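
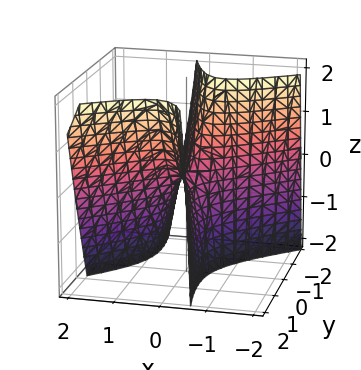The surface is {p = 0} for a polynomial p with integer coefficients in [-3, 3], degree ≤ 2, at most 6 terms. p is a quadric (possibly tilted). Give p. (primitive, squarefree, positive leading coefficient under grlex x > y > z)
3*x^2 - 3*x*y + x*z - y^2 + z

deg p = 2.
Observable constraints: one z-axis crossing is at z = 0; it crosses the x-axis at the gridline x = 0; it meets the y-axis at y = 0 (among the integer gridlines).
Matching integer coefficients to the picture gives p.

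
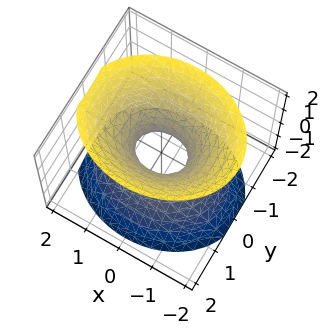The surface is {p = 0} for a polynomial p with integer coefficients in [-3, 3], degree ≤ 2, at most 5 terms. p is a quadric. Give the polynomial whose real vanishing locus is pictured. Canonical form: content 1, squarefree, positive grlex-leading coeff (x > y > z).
2*x^2 + 3*y^2 - 2*z^2 - 1

Degree: one connected sheet with a waist; a quadric, so deg p = 2.
Symmetries: the z ↦ −z reflection is a symmetry, so z appears only in even powers; mirror symmetry y ↦ −y ⇒ only even powers of y; mirror symmetry x ↦ −x ⇒ only even powers of x.
Against the integer gridlines: the surface avoids every integer z-axis point in the box.
Fitting integer coefficients to these (and the overall shape) gives p.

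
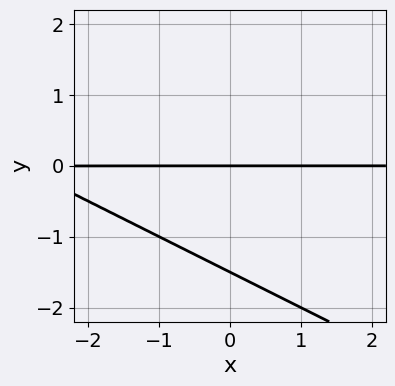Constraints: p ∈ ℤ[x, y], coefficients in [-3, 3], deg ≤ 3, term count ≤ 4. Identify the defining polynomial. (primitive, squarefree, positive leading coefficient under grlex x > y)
First, the degree is 2 — the shape is more complex than any degree-1 curve.
Then, against the integer gridlines: every point of the x-axis in the box is on the curve; it meets the y-axis at y = 0 (among the integer gridlines).
Finally, solving for integer coefficients yields p as stated.

x*y + 2*y^2 + 3*y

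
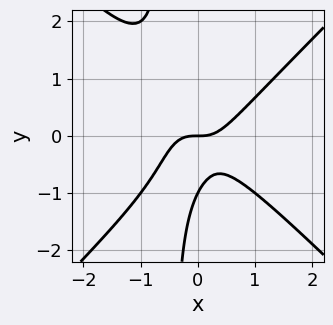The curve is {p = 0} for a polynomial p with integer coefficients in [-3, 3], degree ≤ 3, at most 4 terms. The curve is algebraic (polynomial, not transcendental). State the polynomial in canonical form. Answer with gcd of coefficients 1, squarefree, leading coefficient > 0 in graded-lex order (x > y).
First, deg p = 3. No degree-2 curve has this shape.
Then, checking where it meets the axes: among the integer gridlines, it crosses the y-axis at y ∈ {-1, 0}; one x-axis crossing is at x = 0.
Finally, the integer polynomial consistent with all of this is the stated p.

2*x^3 - 2*x*y^2 - y^2 - y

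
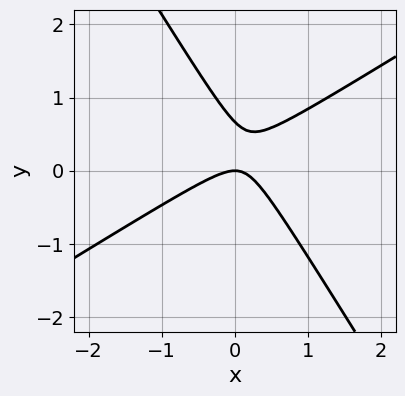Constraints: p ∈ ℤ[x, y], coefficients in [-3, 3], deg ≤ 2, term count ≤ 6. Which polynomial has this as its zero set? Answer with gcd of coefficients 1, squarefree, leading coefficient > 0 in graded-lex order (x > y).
(a) The degree is 2 — the shape is more complex than any degree-1 curve.
(b) Checking where it meets the axes: it meets the x-axis at x = 0 (among the integer gridlines); one y-axis crossing is at y = 0.
(c) These observations pin down the coefficients.

3*x^2 - 3*x*y - 3*y^2 + 2*y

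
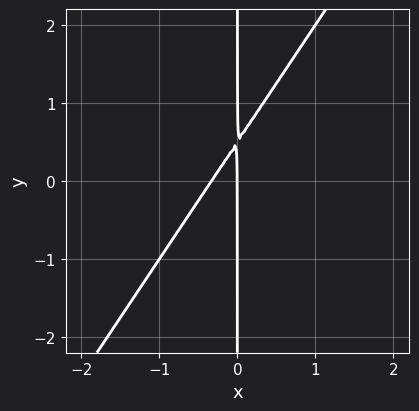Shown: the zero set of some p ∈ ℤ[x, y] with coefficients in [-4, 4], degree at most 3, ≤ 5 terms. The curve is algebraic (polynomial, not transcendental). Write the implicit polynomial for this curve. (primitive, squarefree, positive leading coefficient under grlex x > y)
3*x^2 - 2*x*y + x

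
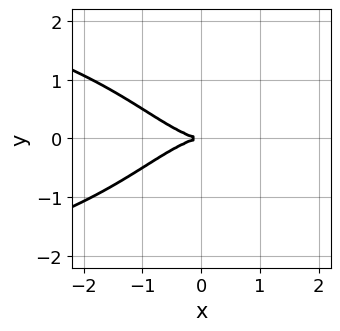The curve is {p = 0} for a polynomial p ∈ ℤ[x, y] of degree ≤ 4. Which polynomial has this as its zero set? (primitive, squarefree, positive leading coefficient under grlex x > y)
x^2*y^2 + x^3 + 3*y^2

1. The degree is 4 — no degree-3 curve has this shape.
2. Symmetries: the y ↦ −y reflection is a symmetry, so y appears only in even powers.
3. From the visible intercepts: it crosses the x-axis at the gridline x = 0; it meets the y-axis at y = 0 (among the integer gridlines).
4. Together with the visible shape, these determine p as stated.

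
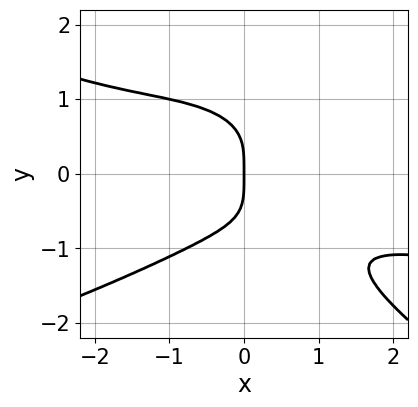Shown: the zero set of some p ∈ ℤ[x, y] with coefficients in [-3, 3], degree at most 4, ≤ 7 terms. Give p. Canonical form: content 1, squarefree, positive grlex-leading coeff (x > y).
2*x*y^3 + 3*y^4 + x^3 + 3*x^2*y + 3*x

(a) Degree: no degree-3 curve has this shape, so deg p = 4.
(b) Checking where it meets the axes: it meets the y-axis at y = 0 (among the integer gridlines); it crosses the x-axis at the gridline x = 0.
(c) Solving for integer coefficients yields p as stated.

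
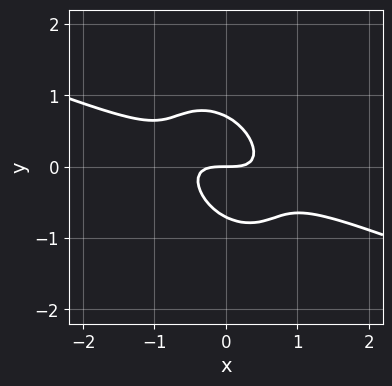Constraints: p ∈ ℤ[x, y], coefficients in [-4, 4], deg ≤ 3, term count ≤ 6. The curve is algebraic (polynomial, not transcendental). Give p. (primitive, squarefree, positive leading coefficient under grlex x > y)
x^3 + 3*x^2*y + 2*x*y^2 + 2*y^3 - y

Degree: no degree-2 curve has this shape, so deg p = 3.
Checking where it meets the axes: it crosses the y-axis at the gridline y = 0; it crosses the x-axis at the gridline x = 0.
These observations pin down the coefficients.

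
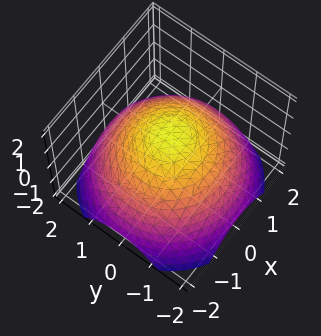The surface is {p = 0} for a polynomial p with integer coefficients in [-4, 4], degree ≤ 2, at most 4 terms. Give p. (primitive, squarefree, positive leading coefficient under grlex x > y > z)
x^2 + y^2 + 2*z - 2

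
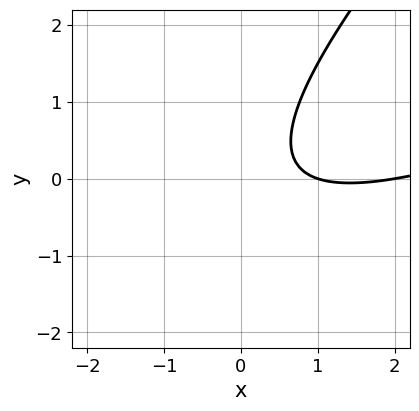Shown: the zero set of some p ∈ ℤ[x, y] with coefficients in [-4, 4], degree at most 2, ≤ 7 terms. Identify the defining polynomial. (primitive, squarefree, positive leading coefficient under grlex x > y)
x^2 - 3*x*y + 2*y^2 - 3*x + 2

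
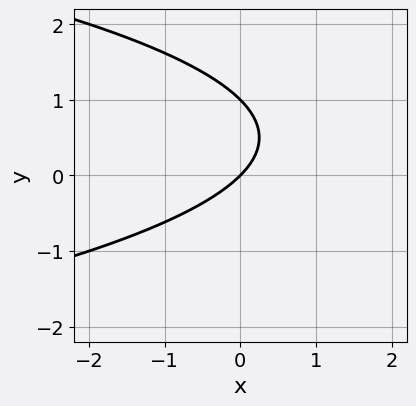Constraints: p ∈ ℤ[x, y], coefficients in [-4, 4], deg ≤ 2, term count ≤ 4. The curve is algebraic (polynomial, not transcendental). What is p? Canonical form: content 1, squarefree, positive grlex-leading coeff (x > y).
y^2 + x - y

(a) The degree is 2 — no degree-1 curve has this shape.
(b) Against the integer gridlines: the y-axis gridline crossings are at y ∈ {0, 1}; one x-axis crossing is at x = 0.
(c) Solving for integer coefficients yields p as stated.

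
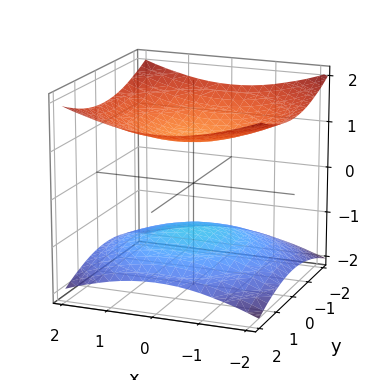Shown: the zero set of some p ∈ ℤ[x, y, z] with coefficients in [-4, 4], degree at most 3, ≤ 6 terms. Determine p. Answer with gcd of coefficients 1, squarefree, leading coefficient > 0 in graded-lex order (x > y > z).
First, there are 2 components.
Then, deg p = 2.
Next, symmetries: the z ↦ −z reflection is a symmetry, so z appears only in even powers; every cross-section ⟂ z is a circle, so x, y appear only via x² + y².
Next, observable constraints: it misses every integer gridline on the x-axis; among the integer gridlines, it crosses the z-axis at z ∈ {-1, 1}.
Finally, putting this together gives p.

x^2 + y^2 - 3*z^2 + 3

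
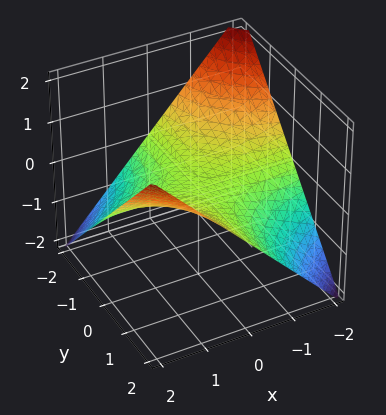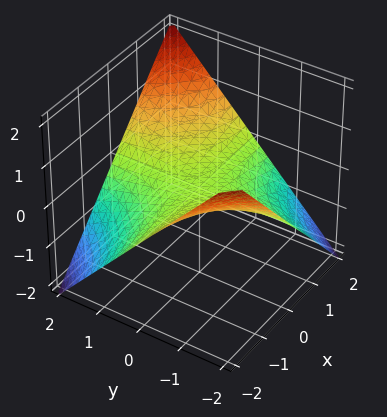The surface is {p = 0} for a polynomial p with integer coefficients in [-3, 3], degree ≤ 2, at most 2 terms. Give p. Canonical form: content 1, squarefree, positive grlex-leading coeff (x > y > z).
1. deg p = 2. A hyperbolic paraboloid; a quadric.
2. From the axis intercepts and sections: the visible y-axis segment lies entirely on the surface; every point of the x-axis in the box is on the surface.
3. Fitting integer coefficients to these (and the overall shape) gives p.

x*y - 2*z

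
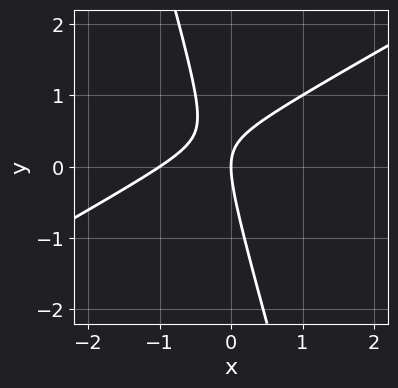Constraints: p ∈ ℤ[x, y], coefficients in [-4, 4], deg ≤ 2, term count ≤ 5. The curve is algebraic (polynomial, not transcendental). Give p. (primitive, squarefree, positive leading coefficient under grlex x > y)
deg p = 2.
Observable constraints: it crosses the y-axis at the gridline y = 0; the x-axis gridline crossings are at x ∈ {-1, 0}.
Solving for integer coefficients yields p as stated.

2*x^2 - 3*x*y - y^2 + 2*x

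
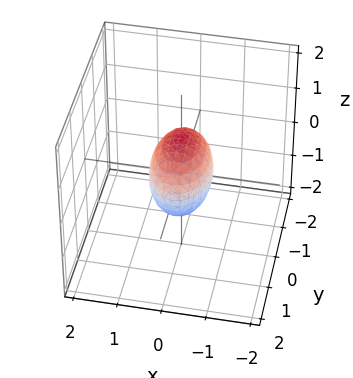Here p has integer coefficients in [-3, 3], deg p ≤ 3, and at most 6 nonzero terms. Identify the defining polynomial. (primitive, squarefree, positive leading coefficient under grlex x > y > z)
2*x^2 + y^2 + z^2 - 1

First, degree: bounded and convex; a quadric, so deg p = 2.
Then, symmetries: mirror symmetry x ↦ −x ⇒ only even powers of x; the y ↦ −y reflection is a symmetry, so y appears only in even powers; the z ↦ −z reflection is a symmetry, so z appears only in even powers.
Then, reading off the gridlines: the z-axis gridline crossings are at z ∈ {-1, 1}; among the integer gridlines, it crosses the y-axis at y ∈ {-1, 1}.
Finally, fitting integer coefficients to these (and the overall shape) gives p.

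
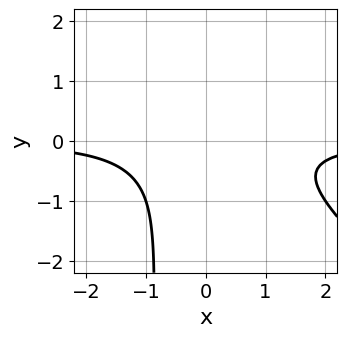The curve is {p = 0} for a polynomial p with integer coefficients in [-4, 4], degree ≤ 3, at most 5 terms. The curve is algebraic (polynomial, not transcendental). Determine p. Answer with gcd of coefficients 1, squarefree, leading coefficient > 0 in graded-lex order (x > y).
The degree is 3 — no degree-2 curve has this shape.
From the visible intercepts: it misses every integer gridline on the x-axis; the curve avoids every integer y-axis point in the box.
The integer polynomial consistent with all of this is the stated p.

x^2*y + x*y^2 + y^2 + 1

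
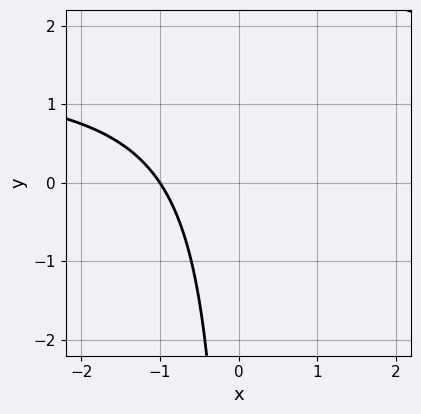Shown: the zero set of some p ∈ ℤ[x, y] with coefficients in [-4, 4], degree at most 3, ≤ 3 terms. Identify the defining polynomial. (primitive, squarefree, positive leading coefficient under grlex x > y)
2*x*y - 3*x - 3

1. Degree: no degree-1 curve has this shape, so deg p = 2.
2. From the axis intercepts and sections: the curve avoids every integer y-axis point in the box; it meets the x-axis at x = -1 (among the integer gridlines).
3. These observations pin down the coefficients.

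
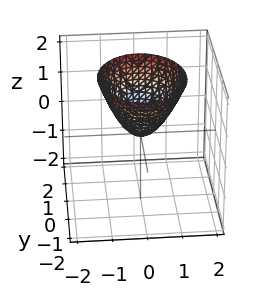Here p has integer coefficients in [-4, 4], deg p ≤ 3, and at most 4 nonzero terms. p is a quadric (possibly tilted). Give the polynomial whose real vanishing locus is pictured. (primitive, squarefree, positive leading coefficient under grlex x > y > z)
(a) deg p = 2. No degree-1 surface has this shape.
(b) Against the integer gridlines: one z-axis crossing is at z = 0; it meets the y-axis at y = 0 (among the integer gridlines); it meets the x-axis at x = 0 (among the integer gridlines).
(c) Matching integer coefficients to the picture gives p.

3*x^2 + 2*y^2 + y*z - 2*z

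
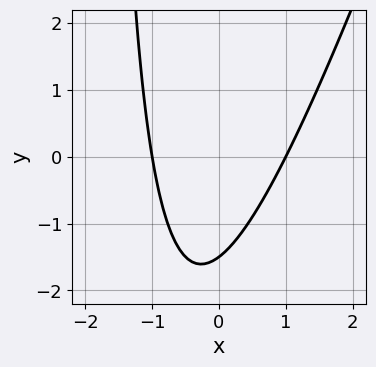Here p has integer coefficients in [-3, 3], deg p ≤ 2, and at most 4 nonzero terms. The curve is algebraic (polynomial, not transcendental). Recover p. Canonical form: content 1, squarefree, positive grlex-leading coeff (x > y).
1. The degree is 2 — the shape is more complex than any degree-1 curve.
2. Observable constraints: the x-axis gridline crossings are at x ∈ {-1, 1}.
3. Solving for integer coefficients yields p as stated.

3*x^2 - x*y - 2*y - 3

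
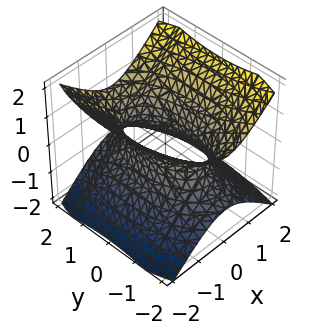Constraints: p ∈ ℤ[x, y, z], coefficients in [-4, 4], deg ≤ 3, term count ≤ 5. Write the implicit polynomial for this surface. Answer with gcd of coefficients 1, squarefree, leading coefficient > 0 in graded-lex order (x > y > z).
The degree is 2 — one connected sheet with a waist; a quadric.
Symmetries: mirror symmetry z ↦ −z ⇒ only even powers of z; mirror symmetry x ↦ −x ⇒ only even powers of x; the y ↦ −y reflection is a symmetry, so y appears only in even powers.
Observable constraints: it misses every integer gridline on the z-axis.
Matching integer coefficients to the picture gives p.

3*x^2 + y^2 - 3*z^2 - 2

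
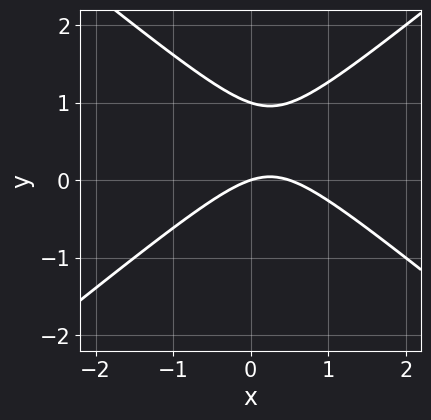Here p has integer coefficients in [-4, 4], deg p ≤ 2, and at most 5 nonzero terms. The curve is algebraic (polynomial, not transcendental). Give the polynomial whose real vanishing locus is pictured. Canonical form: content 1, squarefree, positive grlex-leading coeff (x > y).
2*x^2 - 3*y^2 - x + 3*y

The degree is 2 — the shape is more complex than any degree-1 curve.
Reading off the gridlines: it crosses the x-axis at the gridline x = 0; among the integer gridlines, it crosses the y-axis at y ∈ {0, 1}.
The integer polynomial consistent with all of this is the stated p.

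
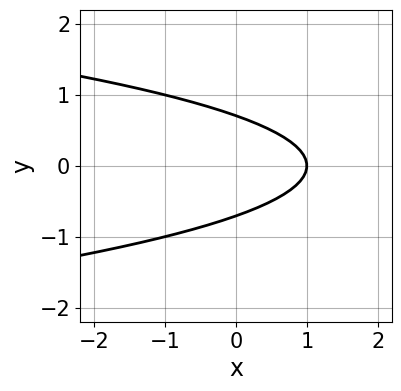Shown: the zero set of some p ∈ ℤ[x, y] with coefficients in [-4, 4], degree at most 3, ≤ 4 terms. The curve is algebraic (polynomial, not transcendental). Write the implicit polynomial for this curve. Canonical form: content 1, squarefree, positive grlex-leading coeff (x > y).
2*y^2 + x - 1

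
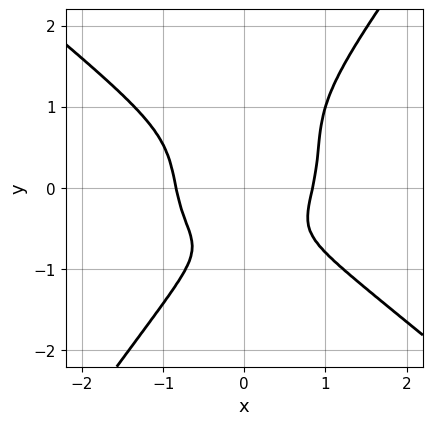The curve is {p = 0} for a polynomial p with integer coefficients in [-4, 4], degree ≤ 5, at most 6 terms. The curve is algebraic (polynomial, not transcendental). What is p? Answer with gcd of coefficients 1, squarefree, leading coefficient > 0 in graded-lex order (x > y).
(a) The degree is 4 — no degree-3 curve has this shape.
(b) Checking where it meets the axes: it misses every integer gridline on the y-axis.
(c) Solving for integer coefficients yields p as stated.

2*x^4 + 2*x*y^3 - 2*y^4 - y - 1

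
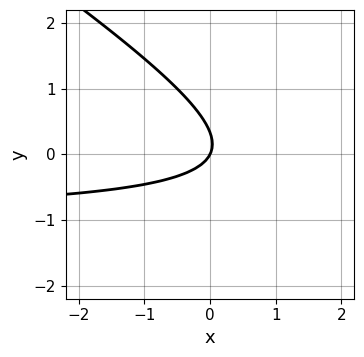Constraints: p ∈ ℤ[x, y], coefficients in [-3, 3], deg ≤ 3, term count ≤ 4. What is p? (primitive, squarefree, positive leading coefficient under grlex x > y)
2*x*y + 3*y^2 + 2*x - y

The degree is 2 — the shape is more complex than any degree-1 curve.
From the axis intercepts and sections: it crosses the x-axis at the gridline x = 0; it meets the y-axis at y = 0 (among the integer gridlines).
Together with the visible shape, these determine p as stated.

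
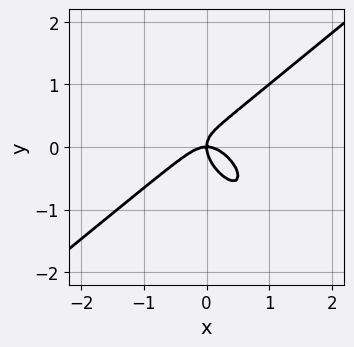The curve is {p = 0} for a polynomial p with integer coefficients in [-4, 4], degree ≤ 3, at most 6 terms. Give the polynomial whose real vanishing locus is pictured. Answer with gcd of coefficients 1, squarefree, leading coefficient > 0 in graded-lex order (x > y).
3*x^3 - 2*x*y^2 - 3*y^3 + 2*x*y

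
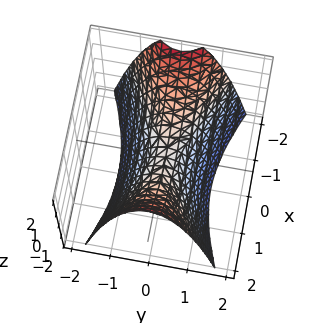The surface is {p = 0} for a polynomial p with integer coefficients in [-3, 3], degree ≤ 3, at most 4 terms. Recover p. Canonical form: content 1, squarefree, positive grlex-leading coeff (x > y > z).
First, the degree is 2 — a saddle surface; a quadric.
Then, symmetries: the x ↦ −x reflection is a symmetry, so x appears only in even powers; the y ↦ −y reflection is a symmetry, so y appears only in even powers.
Then, from the axis intercepts and sections: it meets the z-axis at z = 0 (among the integer gridlines); it meets the x-axis at x = 0 (among the integer gridlines).
Finally, matching integer coefficients to the picture gives p.

x^2 - 3*y^2 - 2*z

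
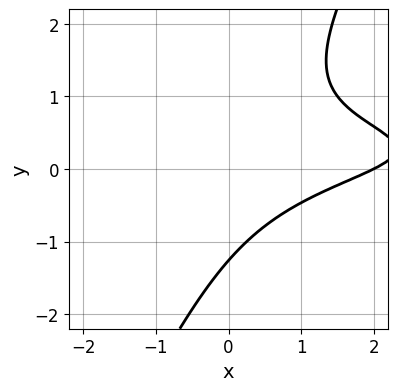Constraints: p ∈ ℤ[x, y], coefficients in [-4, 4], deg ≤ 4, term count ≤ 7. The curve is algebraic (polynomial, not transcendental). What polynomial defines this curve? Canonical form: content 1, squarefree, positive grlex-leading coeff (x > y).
deg p = 3. A generic line meets the curve in up to 3 points.
Reading off the gridlines: one x-axis crossing is at x = 2.
Assembling these constraints gives the stated polynomial.

2*x*y^2 - y^3 - x*y + x - 2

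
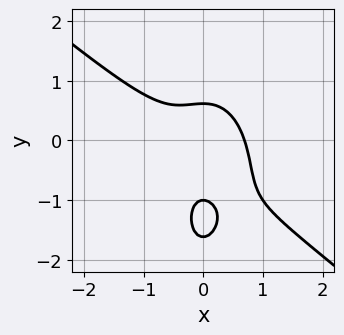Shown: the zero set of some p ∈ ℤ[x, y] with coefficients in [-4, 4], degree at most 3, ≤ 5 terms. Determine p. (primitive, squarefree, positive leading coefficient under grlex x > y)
3*x^3 + 3*x^2*y + y^3 + 2*y^2 - 1

deg p = 3.
From the axis intercepts and sections: one y-axis crossing is at y = -1.
Matching integer coefficients to the picture gives p.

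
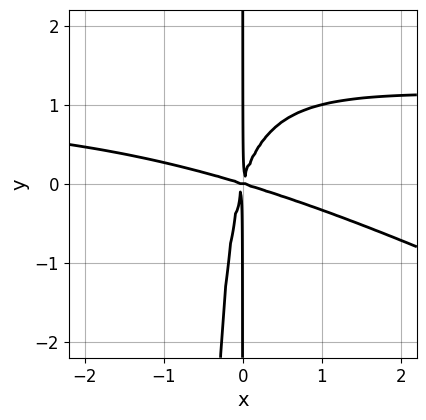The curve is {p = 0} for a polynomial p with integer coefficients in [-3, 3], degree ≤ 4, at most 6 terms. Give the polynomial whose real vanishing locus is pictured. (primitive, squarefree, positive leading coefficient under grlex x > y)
deg p = 4. The shape is more complex than any degree-3 curve.
Against the integer gridlines: every point of the y-axis in the box is on the curve; one x-axis crossing is at x = 0.
Together with the visible shape, these determine p as stated.

x^3*y + 2*x^2*y^2 - x^3 - 3*x^2*y + x*y^2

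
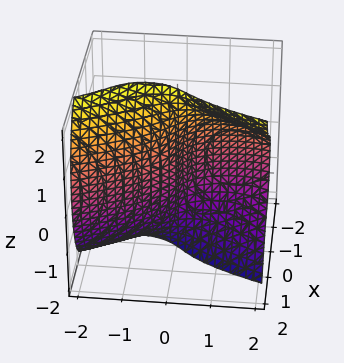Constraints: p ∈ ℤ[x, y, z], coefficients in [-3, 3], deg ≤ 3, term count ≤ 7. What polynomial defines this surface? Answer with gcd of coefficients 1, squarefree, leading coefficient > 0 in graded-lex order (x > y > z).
(a) The degree is 3 — a generic line meets the surface in up to 3 points.
(b) Reading off the gridlines: every point of the z-axis in the box is on the surface; it meets the y-axis at y = 0 (among the integer gridlines).
(c) Fitting integer coefficients to these (and the overall shape) gives p.

3*x^3 - y*z^2 - y^2 + 2*x + 3*y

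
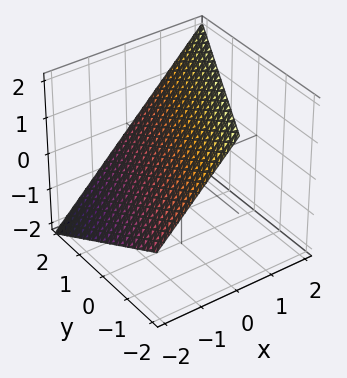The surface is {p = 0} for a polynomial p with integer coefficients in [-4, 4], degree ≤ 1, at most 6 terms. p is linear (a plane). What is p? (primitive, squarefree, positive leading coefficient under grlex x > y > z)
First, degree: the surface is flat (a plane), so deg p = 1.
Next, checking where it meets the axes: it crosses the y-axis at the gridline y = 2; it crosses the x-axis at the gridline x = -1.
Finally, the integer polynomial consistent with all of this is the stated p.

2*x - y - 2*z + 2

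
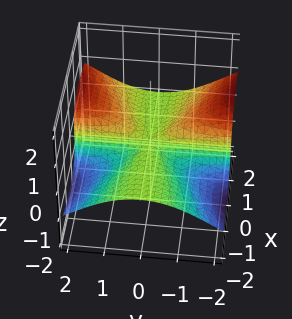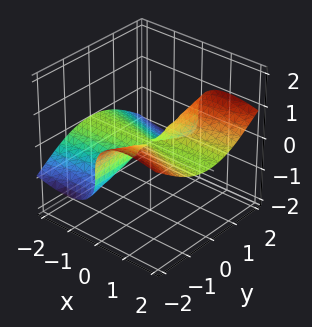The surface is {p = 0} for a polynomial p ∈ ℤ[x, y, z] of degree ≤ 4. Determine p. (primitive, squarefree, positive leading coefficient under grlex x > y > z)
2*x^2*z - x*y^2 + 2*z^3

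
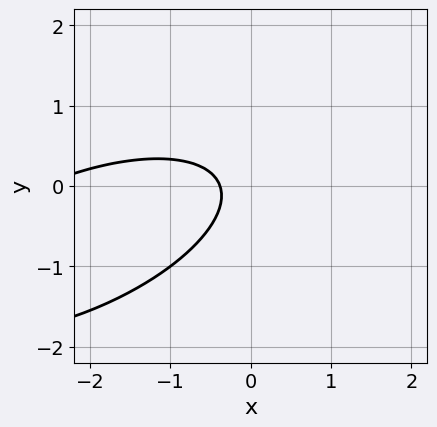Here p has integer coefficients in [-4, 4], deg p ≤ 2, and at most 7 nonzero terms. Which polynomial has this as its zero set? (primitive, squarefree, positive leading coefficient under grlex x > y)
(a) deg p = 2. The shape is more complex than any degree-1 curve.
(b) Against the integer gridlines: it misses every integer gridline on the y-axis.
(c) Solving for integer coefficients yields p as stated.

x^2 - 2*x*y + 3*y^2 + 3*x + 1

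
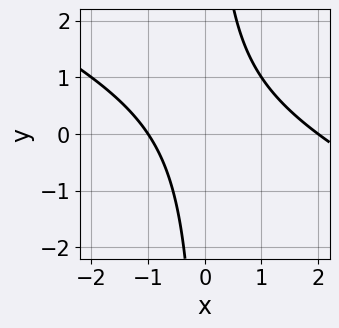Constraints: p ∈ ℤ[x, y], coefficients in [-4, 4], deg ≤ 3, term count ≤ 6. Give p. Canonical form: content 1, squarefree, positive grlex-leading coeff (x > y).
x^2 + 2*x*y - x - 2

First, the degree is 2 — the shape is more complex than any degree-1 curve.
Next, from the axis intercepts and sections: the curve avoids every integer y-axis point in the box; the x-axis gridline crossings are at x ∈ {-1, 2}.
Finally, matching integer coefficients to the picture gives p.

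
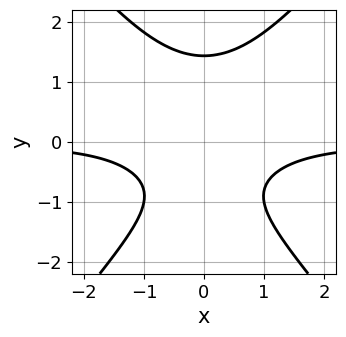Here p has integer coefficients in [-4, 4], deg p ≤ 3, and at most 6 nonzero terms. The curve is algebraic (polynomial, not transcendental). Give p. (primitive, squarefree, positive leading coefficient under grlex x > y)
3*x^2*y - 2*y^3 + 2*y + 3

First, deg p = 3. The shape is more complex than any degree-2 curve.
Then, symmetries: mirror symmetry x ↦ −x ⇒ only even powers of x.
Then, from the axis intercepts and sections: it misses every integer gridline on the x-axis.
Finally, assembling these constraints gives the stated polynomial.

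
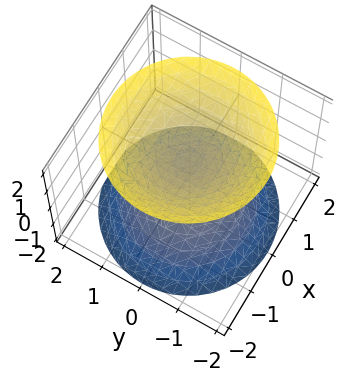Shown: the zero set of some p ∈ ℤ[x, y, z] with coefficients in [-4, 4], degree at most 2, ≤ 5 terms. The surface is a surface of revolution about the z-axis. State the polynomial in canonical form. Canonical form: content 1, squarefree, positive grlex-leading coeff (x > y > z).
2*x^2 + 2*y^2 - 2*z^2 + 1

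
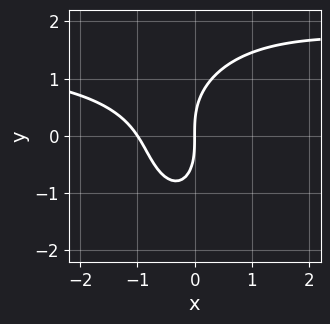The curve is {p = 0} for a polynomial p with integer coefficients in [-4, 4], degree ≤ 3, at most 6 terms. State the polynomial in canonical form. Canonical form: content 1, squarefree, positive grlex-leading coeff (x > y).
2*x^2*y + y^3 - 3*x^2 - 3*x

First, the degree is 3 — no degree-2 curve has this shape.
Then, from the visible intercepts: among the integer gridlines, it crosses the x-axis at x ∈ {-1, 0}; one y-axis crossing is at y = 0.
Finally, solving for integer coefficients yields p as stated.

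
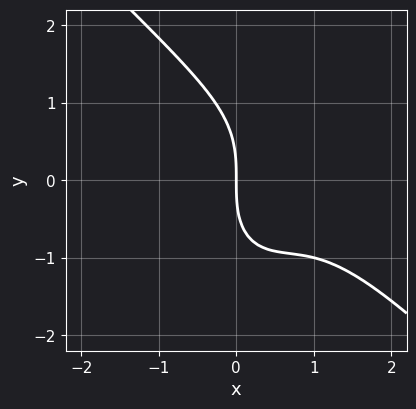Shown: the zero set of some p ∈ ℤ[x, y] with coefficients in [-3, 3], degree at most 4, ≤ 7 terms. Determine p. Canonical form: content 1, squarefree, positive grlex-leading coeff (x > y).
deg p = 3.
From the axis intercepts and sections: one x-axis crossing is at x = 0; it meets the y-axis at y = 0 (among the integer gridlines).
Matching integer coefficients to the picture gives p.

2*x^3 + x^2*y + y^3 - 3*x^2 + 3*x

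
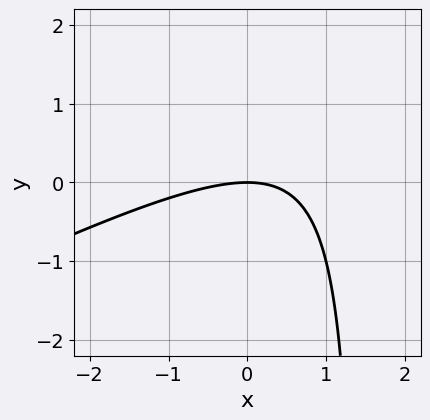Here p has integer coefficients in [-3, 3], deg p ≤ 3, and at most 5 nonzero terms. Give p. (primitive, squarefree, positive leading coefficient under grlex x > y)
deg p = 2.
From the axis intercepts and sections: it crosses the y-axis at the gridline y = 0; one x-axis crossing is at x = 0.
The integer polynomial consistent with all of this is the stated p.

x^2 - 2*x*y + 3*y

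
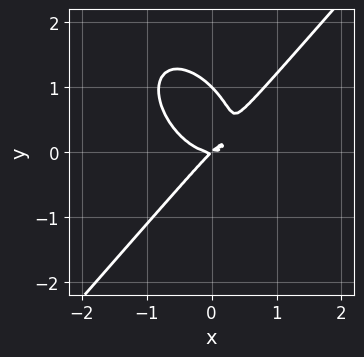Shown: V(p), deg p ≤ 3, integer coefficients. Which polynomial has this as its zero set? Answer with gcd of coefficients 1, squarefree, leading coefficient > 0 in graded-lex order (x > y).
deg p = 3. The shape is more complex than any degree-2 curve.
Against the integer gridlines: it meets the x-axis at x = 0 (among the integer gridlines); among the integer gridlines, it crosses the y-axis at y ∈ {0, 1}.
Matching integer coefficients to the picture gives p.

3*x^3 - 2*y^3 - 2*x*y + 2*y^2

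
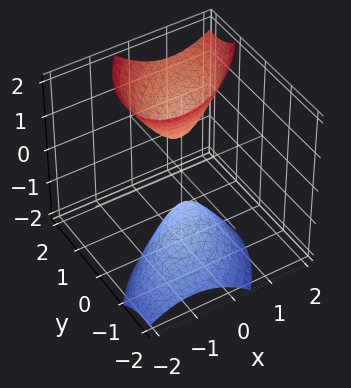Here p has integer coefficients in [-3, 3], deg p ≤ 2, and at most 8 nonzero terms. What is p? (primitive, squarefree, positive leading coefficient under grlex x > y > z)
First, the picture has 2 separate pieces.
Then, the degree is 2 — a generic line meets the surface in up to 2 points.
Then, checking where it meets the axes: the z-axis gridline crossings are at z ∈ {-1, 1}; it misses every integer gridline on the y-axis; no x-intercept at any integer in the box.
Finally, fitting integer coefficients to these (and the overall shape) gives p.

3*x^2 - 3*x*y + 3*y^2 - 3*y*z - z^2 + 1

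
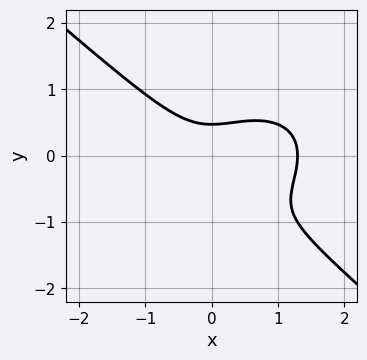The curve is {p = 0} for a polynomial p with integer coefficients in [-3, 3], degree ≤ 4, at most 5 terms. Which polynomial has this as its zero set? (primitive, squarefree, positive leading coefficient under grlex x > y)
The degree is 3 — no degree-2 curve has this shape.
Matching integer coefficients to the picture gives p.

2*x^3 + 3*y^3 - 2*x^2 + 3*y^2 - 1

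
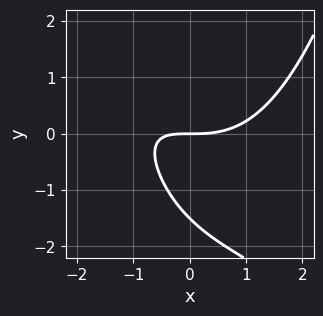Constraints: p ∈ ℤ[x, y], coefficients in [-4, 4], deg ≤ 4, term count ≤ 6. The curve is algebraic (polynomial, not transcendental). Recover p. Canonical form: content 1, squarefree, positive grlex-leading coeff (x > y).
The degree is 3 — a generic line meets the curve in up to 3 points.
From the visible intercepts: it crosses the x-axis at the gridline x = 0; it crosses the y-axis at the gridline y = 0.
Fitting integer coefficients to these (and the overall shape) gives p.

x^3 + x^2*y - 2*x*y - 2*y^2 - 3*y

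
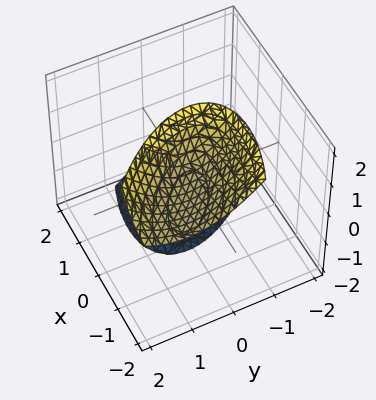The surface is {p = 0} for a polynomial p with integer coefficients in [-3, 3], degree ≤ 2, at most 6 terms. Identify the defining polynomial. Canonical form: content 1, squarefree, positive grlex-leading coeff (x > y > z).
First, I count 2 distinct pieces. They look like related sheets of one shape, so recover p as a whole.
Then, the degree is 2 — a generic line meets the surface in up to 2 points.
Then, from the visible intercepts: no x-intercept at any integer in the box; the surface avoids every integer y-axis point in the box.
Finally, these observations pin down the coefficients.

2*x^2 + 3*x*y + 3*x*z + 3*y^2 - z^2 + 3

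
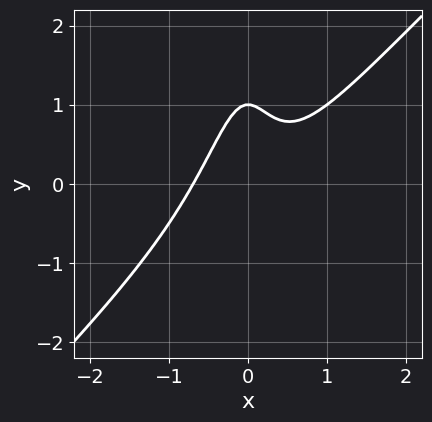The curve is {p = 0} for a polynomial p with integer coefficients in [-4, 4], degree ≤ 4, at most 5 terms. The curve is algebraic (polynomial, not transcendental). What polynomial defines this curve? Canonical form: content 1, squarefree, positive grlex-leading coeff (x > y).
(a) Degree: the shape is more complex than any degree-2 curve, so deg p = 3.
(b) Reading off the gridlines: it meets the y-axis at y = 1 (among the integer gridlines).
(c) These observations pin down the coefficients.

3*x^3 - 3*x^2*y - y + 1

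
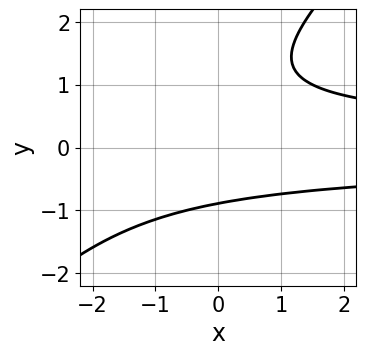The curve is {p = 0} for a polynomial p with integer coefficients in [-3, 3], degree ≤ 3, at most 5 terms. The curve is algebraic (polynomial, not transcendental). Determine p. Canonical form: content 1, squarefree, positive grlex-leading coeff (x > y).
2*x*y^2 - 2*y^3 + 2*y^2 - 3

1. Degree: no degree-2 curve has this shape, so deg p = 3.
2. Checking where it meets the axes: the curve avoids every integer x-axis point in the box.
3. The integer polynomial consistent with all of this is the stated p.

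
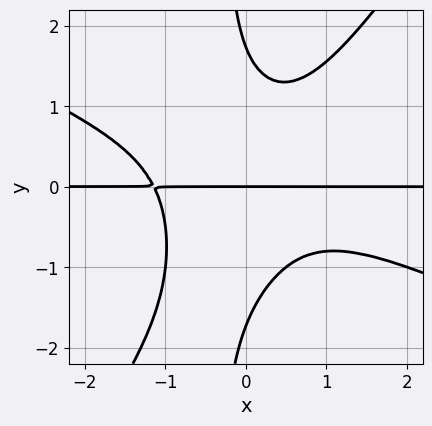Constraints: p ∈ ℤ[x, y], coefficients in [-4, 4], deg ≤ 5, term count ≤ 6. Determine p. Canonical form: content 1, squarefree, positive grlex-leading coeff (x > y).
1. The degree is 4 — a generic line meets the curve in up to 4 points.
2. Checking where it meets the axes: the visible x-axis segment lies entirely on the curve; it meets the y-axis at y = 0 (among the integer gridlines).
3. Fitting integer coefficients to these (and the overall shape) gives p.

2*x^3*y + 3*x^2*y^2 - 3*x*y^3 - y^3 + 3*y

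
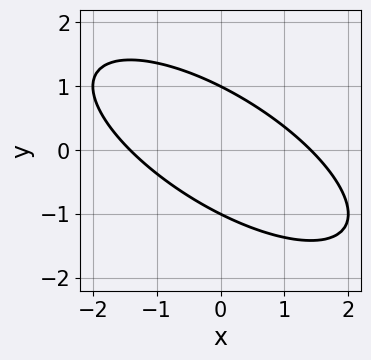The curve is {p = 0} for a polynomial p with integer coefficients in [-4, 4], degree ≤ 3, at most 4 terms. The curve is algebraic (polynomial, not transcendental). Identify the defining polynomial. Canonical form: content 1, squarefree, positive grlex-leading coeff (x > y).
x^2 + 2*x*y + 2*y^2 - 2

(a) deg p = 2. No degree-1 curve has this shape.
(b) Against the integer gridlines: the y-axis gridline crossings are at y ∈ {-1, 1}.
(c) Matching integer coefficients to the picture gives p.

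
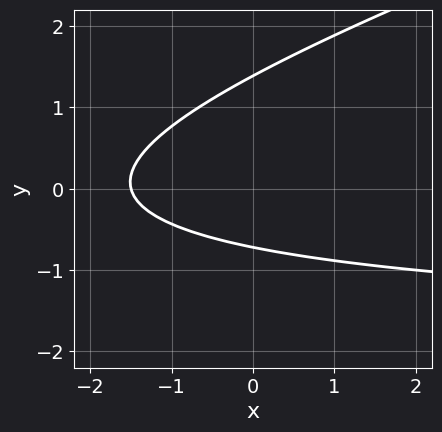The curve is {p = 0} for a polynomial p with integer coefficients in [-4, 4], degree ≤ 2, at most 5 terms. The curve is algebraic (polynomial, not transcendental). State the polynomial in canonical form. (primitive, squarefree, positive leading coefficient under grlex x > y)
x*y - 3*y^2 + 2*x + 2*y + 3

1. deg p = 2. No degree-1 curve has this shape.
2. Putting this together gives p.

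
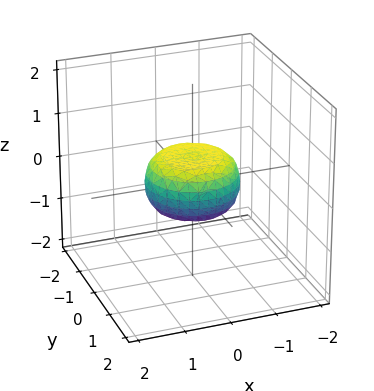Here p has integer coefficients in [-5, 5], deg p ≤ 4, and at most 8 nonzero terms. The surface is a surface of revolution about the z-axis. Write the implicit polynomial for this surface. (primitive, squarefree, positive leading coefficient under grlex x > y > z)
(a) Degree: the shape is more complex than any degree-3 surface, so deg p = 4.
(b) Symmetries: every cross-section ⟂ z is a circle, so x, y appear only via x² + y².
(c) Against the integer gridlines: a circular section at z = 0 has radius exactly 1; among the integer gridlines, it crosses the x-axis at x ∈ {-1, 1}; the y-axis gridline crossings are at y ∈ {-1, 1}.
(d) Putting this together gives p.

2*x^4 + 4*x^2*y^2 + 2*y^4 - x^2 - y^2 + 3*z^2 - 1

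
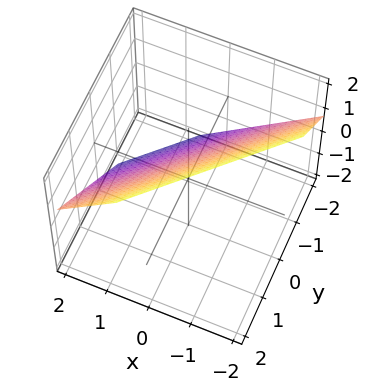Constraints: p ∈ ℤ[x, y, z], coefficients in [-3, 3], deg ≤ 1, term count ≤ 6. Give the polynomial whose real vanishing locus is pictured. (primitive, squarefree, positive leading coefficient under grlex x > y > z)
1. Degree: the surface is flat (a plane), so deg p = 1.
2. The integer polynomial consistent with all of this is the stated p.

3*x - 3*y + 3*z - 2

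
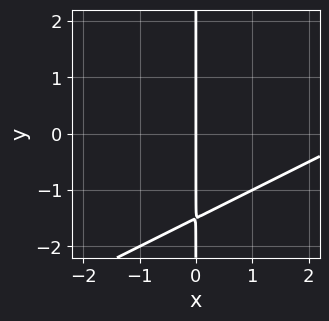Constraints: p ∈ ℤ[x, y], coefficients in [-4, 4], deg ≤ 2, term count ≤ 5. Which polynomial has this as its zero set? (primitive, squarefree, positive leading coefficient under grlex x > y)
1. Degree: a generic line meets the curve in up to 2 points, so deg p = 2.
2. From the axis intercepts and sections: every point of the y-axis in the box is on the curve; one x-axis crossing is at x = 0.
3. The integer polynomial consistent with all of this is the stated p.

x^2 - 2*x*y - 3*x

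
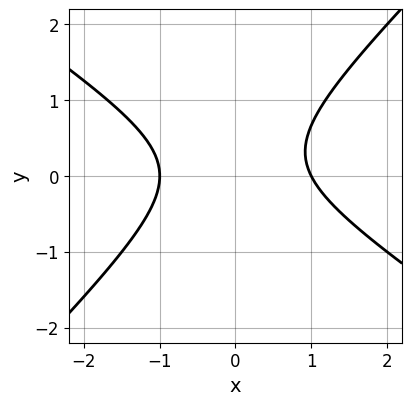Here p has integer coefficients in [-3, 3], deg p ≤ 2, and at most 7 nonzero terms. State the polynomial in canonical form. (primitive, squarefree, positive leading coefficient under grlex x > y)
1. deg p = 2.
2. From the axis intercepts and sections: among the integer gridlines, it crosses the x-axis at x ∈ {-1, 1}; no y-intercept at any integer in the box.
3. Assembling these constraints gives the stated polynomial.

2*x^2 + x*y - 3*y^2 + y - 2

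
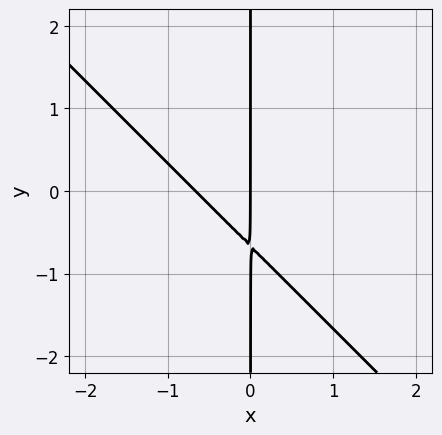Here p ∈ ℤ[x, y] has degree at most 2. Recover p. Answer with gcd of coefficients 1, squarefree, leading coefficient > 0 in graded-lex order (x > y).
3*x^2 + 3*x*y + 2*x

(a) deg p = 2. The shape is more complex than any degree-1 curve.
(b) Observable constraints: the visible y-axis segment lies entirely on the curve; one x-axis crossing is at x = 0.
(c) Assembling these constraints gives the stated polynomial.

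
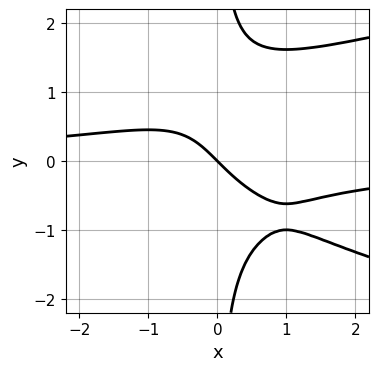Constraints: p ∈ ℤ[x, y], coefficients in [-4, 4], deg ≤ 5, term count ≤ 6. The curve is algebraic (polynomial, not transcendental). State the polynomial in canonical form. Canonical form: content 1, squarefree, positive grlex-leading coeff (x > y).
x*y^3 - x^2*y - x - y

Degree: no degree-3 curve has this shape, so deg p = 4.
Against the integer gridlines: one y-axis crossing is at y = 0; it crosses the x-axis at the gridline x = 0.
Fitting integer coefficients to these (and the overall shape) gives p.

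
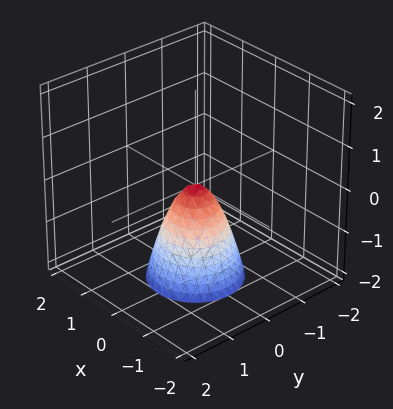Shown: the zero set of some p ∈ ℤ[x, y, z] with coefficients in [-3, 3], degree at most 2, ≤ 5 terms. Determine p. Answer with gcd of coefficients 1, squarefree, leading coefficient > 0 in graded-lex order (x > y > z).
2*x^2 + 2*y^2 + z

deg p = 2.
Symmetry: every cross-section ⟂ z is a circle, so x, y appear only via x² + y².
Observable constraints: a circular section at z = -2 has radius exactly 1; one z-axis crossing is at z = 0.
Solving for integer coefficients yields p as stated.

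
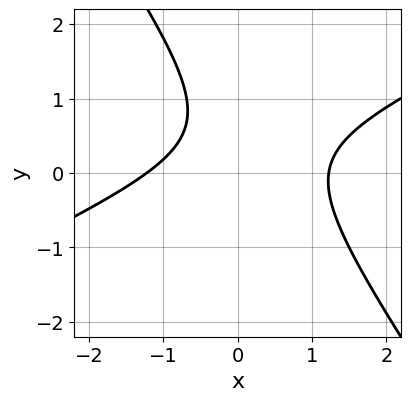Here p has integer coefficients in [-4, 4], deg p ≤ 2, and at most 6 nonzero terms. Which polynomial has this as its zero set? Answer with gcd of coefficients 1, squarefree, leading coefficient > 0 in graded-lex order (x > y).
2*x^2 - 3*x*y - 3*y^2 + 3*y - 3

Degree: a generic line meets the curve in up to 2 points, so deg p = 2.
From the visible intercepts: it misses every integer gridline on the y-axis.
Solving for integer coefficients yields p as stated.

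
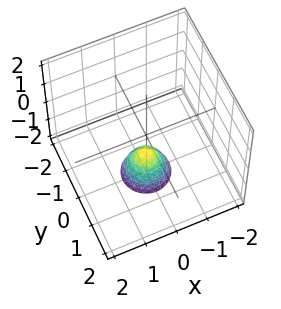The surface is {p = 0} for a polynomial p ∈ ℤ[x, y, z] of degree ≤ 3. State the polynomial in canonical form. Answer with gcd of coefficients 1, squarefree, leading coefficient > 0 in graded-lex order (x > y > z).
2*x^2 + 2*y^2 + z + 1

1. Degree: no degree-1 surface has this shape, so deg p = 2.
2. Symmetries: every cross-section ⟂ z is a circle, so x, y appear only via x² + y².
3. From the visible intercepts: a circular section at z = -2 has radius between 0 and 1; one z-axis crossing is at z = -1; no y-intercept at any integer in the box; no x-intercept at any integer in the box.
4. Matching integer coefficients to the picture gives p.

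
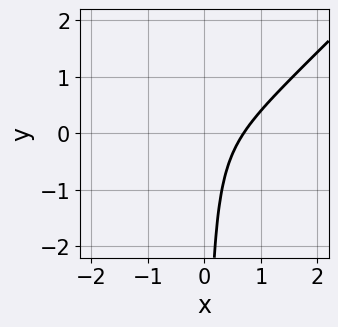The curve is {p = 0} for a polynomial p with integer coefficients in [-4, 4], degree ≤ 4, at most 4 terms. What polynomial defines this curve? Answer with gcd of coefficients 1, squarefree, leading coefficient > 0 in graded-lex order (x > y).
3*x^3 - 3*x^2*y - 2*x*y - 1

1. Degree: the shape is more complex than any degree-2 curve, so deg p = 3.
2. Reading off the gridlines: the curve avoids every integer y-axis point in the box.
3. Solving for integer coefficients yields p as stated.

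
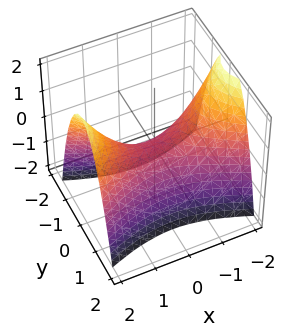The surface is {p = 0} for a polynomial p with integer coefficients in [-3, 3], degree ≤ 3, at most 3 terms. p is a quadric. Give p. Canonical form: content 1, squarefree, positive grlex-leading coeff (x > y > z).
The degree is 2 — a hyperbolic paraboloid; a quadric.
Symmetries: it's symmetric under x → −x, forcing even powers of x; it's symmetric under y → −y, forcing even powers of y.
From the visible intercepts: one x-axis crossing is at x = 0; one z-axis crossing is at z = 0; it meets the y-axis at y = 0 (among the integer gridlines).
Solving for integer coefficients yields p as stated.

x^2 - 3*y^2 - 2*z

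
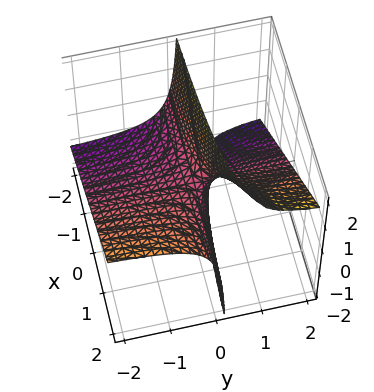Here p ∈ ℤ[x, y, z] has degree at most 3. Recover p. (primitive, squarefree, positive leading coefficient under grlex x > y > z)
2*x*y - 3*y*z + z

(a) deg p = 2. No degree-1 surface has this shape.
(b) Reading off the gridlines: every point of the y-axis in the box is on the surface; it crosses the z-axis at the gridline z = 0.
(c) Matching integer coefficients to the picture gives p. Check: (2, 0, 0) on the x-axis lies on the surface, and p(2, 0, 0) = 0. ✓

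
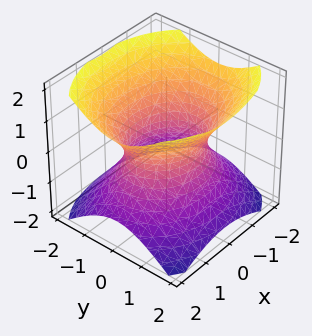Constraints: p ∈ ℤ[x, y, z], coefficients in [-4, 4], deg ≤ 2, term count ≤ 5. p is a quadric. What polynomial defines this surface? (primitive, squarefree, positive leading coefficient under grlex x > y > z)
2*x^2 + 3*y^2 - 3*z^2 - 3

deg p = 2. An hourglass — one-sheet hyperboloid; a quadric.
Symmetries: it's symmetric under x → −x, forcing even powers of x; it's symmetric under y → −y, forcing even powers of y; it's symmetric under z → −z, forcing even powers of z.
From the axis intercepts and sections: the surface avoids every integer z-axis point in the box; the y-axis gridline crossings are at y ∈ {-1, 1}.
Fitting integer coefficients to these (and the overall shape) gives p.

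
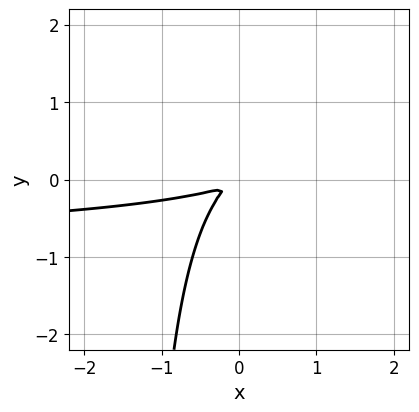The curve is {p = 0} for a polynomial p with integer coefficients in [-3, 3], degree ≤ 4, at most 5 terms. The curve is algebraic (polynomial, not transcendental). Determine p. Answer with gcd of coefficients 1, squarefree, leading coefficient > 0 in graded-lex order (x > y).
1. Degree: the shape is more complex than any degree-2 curve, so deg p = 3.
2. Putting this together gives p.

x^2*y + 2*x*y^2 + x^2 - 3*x*y + 3*y^2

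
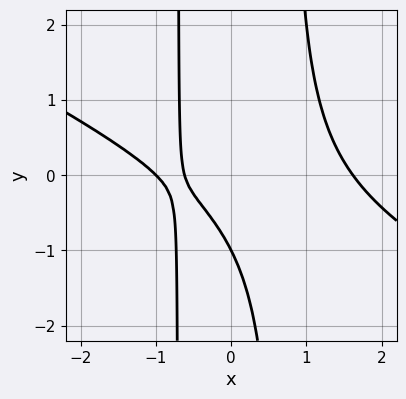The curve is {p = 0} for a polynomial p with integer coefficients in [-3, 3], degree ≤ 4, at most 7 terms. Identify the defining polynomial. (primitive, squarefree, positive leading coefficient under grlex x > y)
x^3 + 2*x^2*y - 2*x - y - 1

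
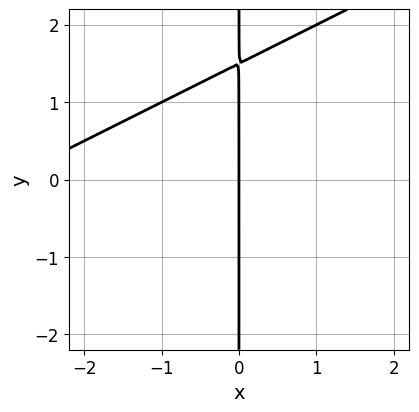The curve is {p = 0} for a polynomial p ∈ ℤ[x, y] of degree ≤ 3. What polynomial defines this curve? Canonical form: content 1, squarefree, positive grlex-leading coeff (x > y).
x^2 - 2*x*y + 3*x

First, the degree is 2 — the shape is more complex than any degree-1 curve.
Then, against the integer gridlines: every point of the y-axis in the box is on the curve; it crosses the x-axis at the gridline x = 0.
Finally, fitting integer coefficients to these (and the overall shape) gives p.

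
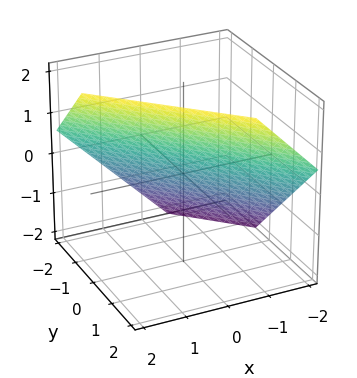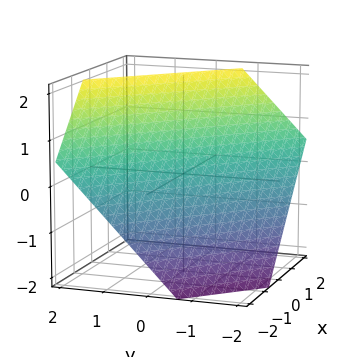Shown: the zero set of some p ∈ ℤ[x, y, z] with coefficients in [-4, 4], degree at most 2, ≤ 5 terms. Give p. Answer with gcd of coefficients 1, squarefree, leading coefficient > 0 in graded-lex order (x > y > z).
First, degree: the surface is flat (a plane), so deg p = 1.
Finally, the integer polynomial consistent with all of this is the stated p.

3*x + 3*y - 3*z + 2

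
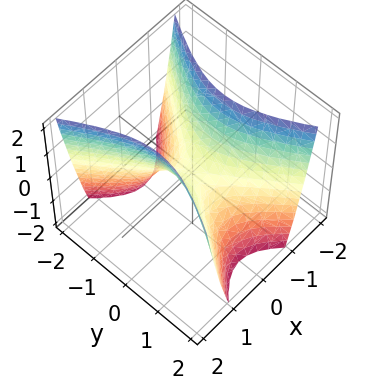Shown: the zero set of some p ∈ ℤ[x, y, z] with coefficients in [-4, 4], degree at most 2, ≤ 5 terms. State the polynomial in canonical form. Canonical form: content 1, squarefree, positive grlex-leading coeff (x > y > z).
(a) Degree: a saddle surface; a quadric, so deg p = 2.
(b) Symmetries: the y ↦ −y reflection is a symmetry, so y appears only in even powers; mirror symmetry x ↦ −x ⇒ only even powers of x.
(c) From the visible intercepts: one y-axis crossing is at y = 0; one z-axis crossing is at z = 0.
(d) Solving for integer coefficients yields p as stated.

2*x^2 - y^2 - z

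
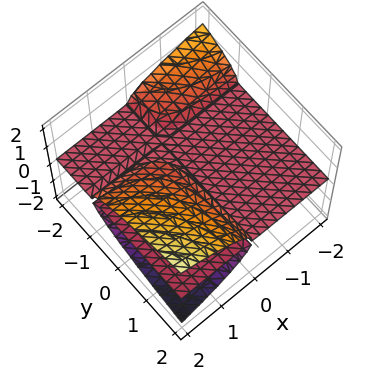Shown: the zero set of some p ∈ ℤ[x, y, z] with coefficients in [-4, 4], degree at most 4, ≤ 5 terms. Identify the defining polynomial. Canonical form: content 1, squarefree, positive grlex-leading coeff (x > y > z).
x*y*z - 2*z^3 + x*z

There are 3 components. They look like related sheets of one shape, so recover p as a whole.
Degree: a generic line meets the surface in up to 3 points, so deg p = 3.
From the axis intercepts and sections: it crosses the z-axis at the gridline z = 0; every point of the x-axis in the box is on the surface; every point of the y-axis in the box is on the surface.
Putting this together gives p.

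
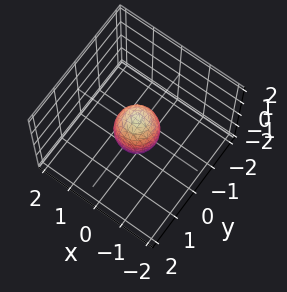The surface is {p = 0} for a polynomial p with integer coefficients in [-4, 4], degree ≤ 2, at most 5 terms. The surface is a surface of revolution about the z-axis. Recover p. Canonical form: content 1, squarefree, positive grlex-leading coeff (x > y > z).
deg p = 2. No degree-1 surface has this shape.
Symmetries: every cross-section ⟂ z is a circle, so x, y appear only via x² + y².
From the visible intercepts: a circular section at z = 0 has radius between 0 and 1; among the integer gridlines, it crosses the z-axis at z ∈ {-1, 1}.
The integer polynomial consistent with all of this is the stated p.

2*x^2 + 2*y^2 + z^2 - 1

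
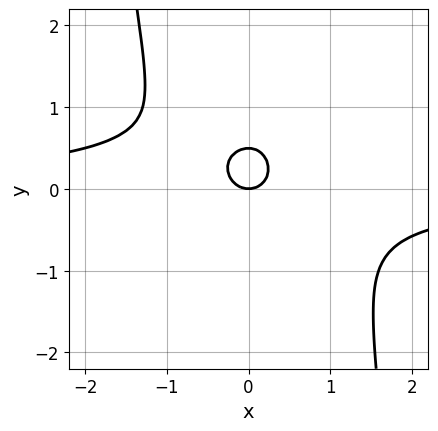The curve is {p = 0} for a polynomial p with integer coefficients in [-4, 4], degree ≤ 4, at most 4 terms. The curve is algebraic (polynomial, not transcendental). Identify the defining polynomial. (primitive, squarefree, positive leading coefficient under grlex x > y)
2*x^3*y + 2*x^2 + 2*y^2 - y

deg p = 4.
Against the integer gridlines: it meets the y-axis at y = 0 (among the integer gridlines); it crosses the x-axis at the gridline x = 0.
Together with the visible shape, these determine p as stated.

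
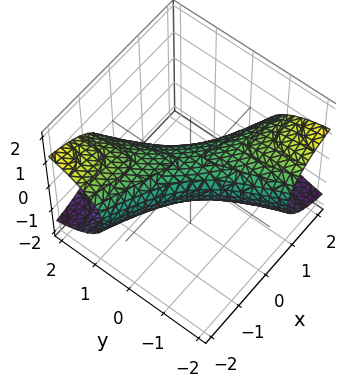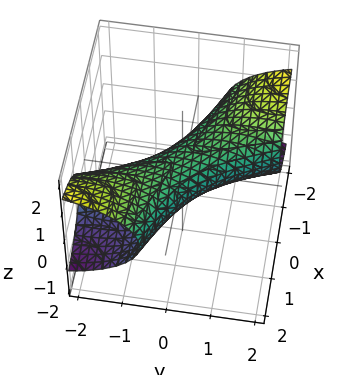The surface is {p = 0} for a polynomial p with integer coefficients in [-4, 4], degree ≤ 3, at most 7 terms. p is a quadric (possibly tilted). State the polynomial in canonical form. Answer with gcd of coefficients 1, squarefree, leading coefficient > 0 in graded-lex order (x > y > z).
(a) The degree is 2 — the shape is more complex than any degree-1 surface.
(b) From the axis intercepts and sections: the x-axis gridline crossings are at x ∈ {-1, 1}; the y-axis gridline crossings are at y ∈ {-1, 1}.
(c) These observations pin down the coefficients.

x^2 + 3*x*y + y^2 + 3*z^2 - 1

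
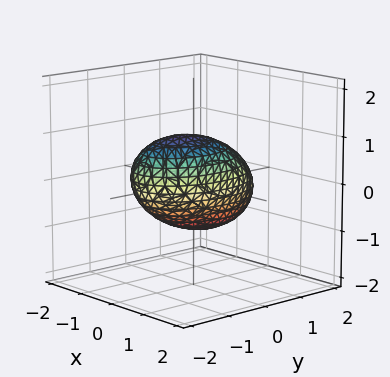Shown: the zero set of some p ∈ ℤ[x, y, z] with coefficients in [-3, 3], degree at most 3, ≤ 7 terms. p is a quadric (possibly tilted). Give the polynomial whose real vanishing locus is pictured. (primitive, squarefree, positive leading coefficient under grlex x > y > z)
2*x^2 - x*z + y^2 + y*z + 2*z^2 - 2

(a) Degree: the shape is more complex than any degree-1 surface, so deg p = 2.
(b) From the visible intercepts: among the integer gridlines, it crosses the x-axis at x ∈ {-1, 1}; among the integer gridlines, it crosses the z-axis at z ∈ {-1, 1}.
(c) The integer polynomial consistent with all of this is the stated p.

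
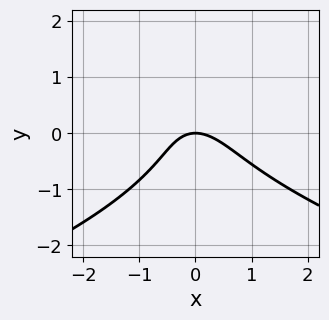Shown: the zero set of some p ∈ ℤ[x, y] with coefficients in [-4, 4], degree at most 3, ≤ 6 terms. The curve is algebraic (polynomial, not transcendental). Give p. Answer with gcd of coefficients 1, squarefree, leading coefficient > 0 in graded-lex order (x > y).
1. Degree: the shape is more complex than any degree-2 curve, so deg p = 3.
2. From the axis intercepts and sections: it meets the x-axis at x = 0 (among the integer gridlines); it meets the y-axis at y = 0 (among the integer gridlines).
3. The integer polynomial consistent with all of this is the stated p.

2*y^3 + 2*x^2 + x*y + 2*y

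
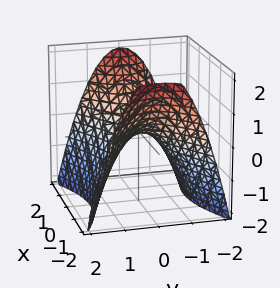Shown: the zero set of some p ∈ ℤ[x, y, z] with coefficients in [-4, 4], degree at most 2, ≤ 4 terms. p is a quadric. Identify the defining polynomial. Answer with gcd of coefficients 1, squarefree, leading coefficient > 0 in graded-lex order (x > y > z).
x^2 - 2*y^2 - 2*z

Degree: a hyperbolic paraboloid; a quadric, so deg p = 2.
Symmetries: the y ↦ −y reflection is a symmetry, so y appears only in even powers; it's symmetric under x → −x, forcing even powers of x.
Observable constraints: it meets the z-axis at z = 0 (among the integer gridlines); it crosses the y-axis at the gridline y = 0; it crosses the x-axis at the gridline x = 0.
The integer polynomial consistent with all of this is the stated p.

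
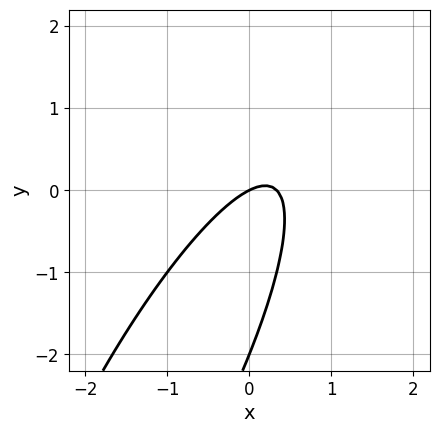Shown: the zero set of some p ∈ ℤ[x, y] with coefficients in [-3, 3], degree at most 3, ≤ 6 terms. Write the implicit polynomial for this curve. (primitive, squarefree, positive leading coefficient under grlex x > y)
1. The degree is 2 — no degree-1 curve has this shape.
2. From the axis intercepts and sections: one x-axis crossing is at x = 0; the y-axis gridline crossings are at y ∈ {-2, 0}.
3. Assembling these constraints gives the stated polynomial.

3*x^2 - 3*x*y + y^2 - x + 2*y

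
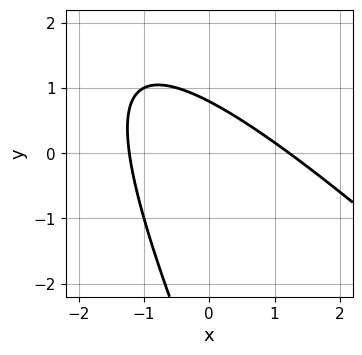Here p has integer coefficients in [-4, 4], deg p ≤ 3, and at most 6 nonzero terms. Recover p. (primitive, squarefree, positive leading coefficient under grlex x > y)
2*x^2 + 3*x*y + y^2 + 3*y - 3

1. Degree: the shape is more complex than any degree-1 curve, so deg p = 2.
2. Solving for integer coefficients yields p as stated.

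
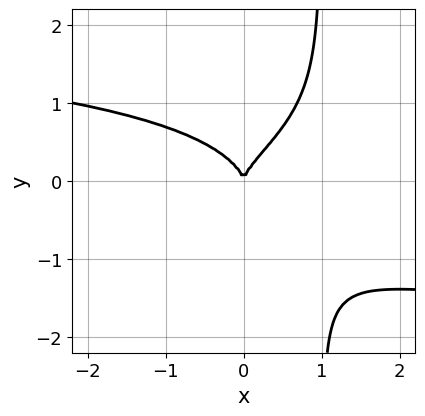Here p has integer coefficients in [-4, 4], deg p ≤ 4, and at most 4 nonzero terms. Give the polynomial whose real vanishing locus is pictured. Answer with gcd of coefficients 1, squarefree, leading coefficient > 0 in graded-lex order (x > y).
3*x*y^3 - 3*y^3 + 2*x^2

The degree is 4 — the shape is more complex than any degree-3 curve.
Observable constraints: it crosses the y-axis at the gridline y = 0; it crosses the x-axis at the gridline x = 0.
Assembling these constraints gives the stated polynomial.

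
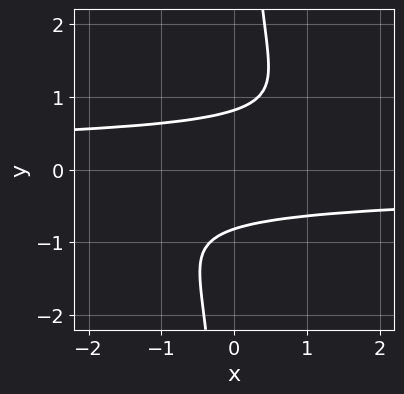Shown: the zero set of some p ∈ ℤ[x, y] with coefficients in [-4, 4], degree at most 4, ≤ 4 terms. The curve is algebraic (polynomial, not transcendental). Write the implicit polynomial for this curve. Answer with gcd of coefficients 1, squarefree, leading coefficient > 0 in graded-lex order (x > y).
First, degree: a generic line meets the curve in up to 4 points, so deg p = 4.
Then, checking where it meets the axes: no x-intercept at any integer in the box.
Finally, putting this together gives p.

3*x*y^3 - 3*y^2 + 2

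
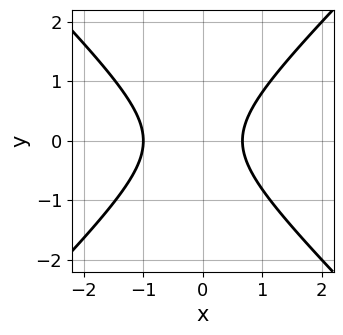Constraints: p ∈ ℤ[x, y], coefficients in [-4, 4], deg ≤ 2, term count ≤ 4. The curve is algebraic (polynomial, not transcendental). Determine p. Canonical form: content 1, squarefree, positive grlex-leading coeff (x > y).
3*x^2 - 3*y^2 + x - 2

1. The degree is 2 — a generic line meets the curve in up to 2 points.
2. Symmetries: it's symmetric under y → −y, forcing even powers of y.
3. Against the integer gridlines: it misses every integer gridline on the y-axis; it meets the x-axis at x = -1 (among the integer gridlines).
4. Solving for integer coefficients yields p as stated.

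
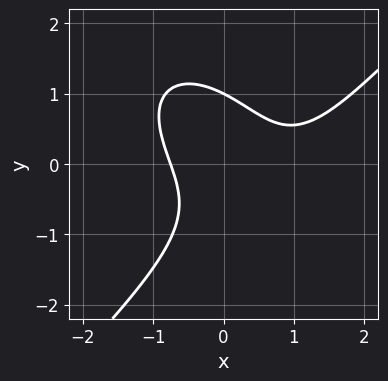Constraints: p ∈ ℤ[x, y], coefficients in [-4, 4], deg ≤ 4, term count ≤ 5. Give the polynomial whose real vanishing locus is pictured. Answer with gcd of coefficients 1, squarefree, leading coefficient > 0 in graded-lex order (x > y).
2*x^3 - 2*y^3 - 2*x^2 - 3*x*y + 2

First, deg p = 3. No degree-2 curve has this shape.
Next, checking where it meets the axes: one y-axis crossing is at y = 1.
Finally, assembling these constraints gives the stated polynomial.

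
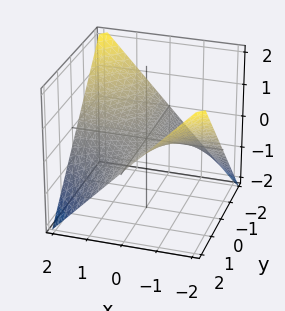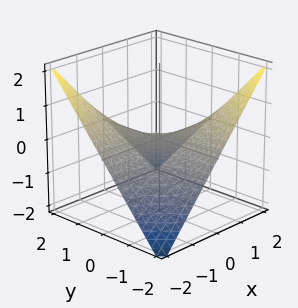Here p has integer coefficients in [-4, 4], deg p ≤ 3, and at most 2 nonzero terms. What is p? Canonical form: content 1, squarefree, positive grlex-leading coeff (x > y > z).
(a) The degree is 2 — a saddle surface; a quadric.
(b) Observable constraints: every point of the y-axis in the box is on the surface; it crosses the z-axis at the gridline z = 0.
(c) Solving for integer coefficients yields p as stated. Check: (-1, 0, 0) on the x-axis lies on the surface, and p(-1, 0, 0) = 0. ✓

x*y + 2*z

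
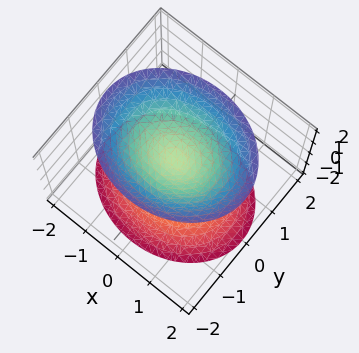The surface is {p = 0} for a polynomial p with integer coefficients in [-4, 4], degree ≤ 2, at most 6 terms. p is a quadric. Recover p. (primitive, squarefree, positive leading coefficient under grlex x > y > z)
2*x^2 + 3*y^2 - 2*z^2 + 1

First, the picture has 2 separate pieces. They look like related sheets of one shape, so recover p as a whole.
Next, deg p = 2. Two separate bowl-shaped sheets opening away from each other; a quadric.
Then, symmetries: the z ↦ −z reflection is a symmetry, so z appears only in even powers; the y ↦ −y reflection is a symmetry, so y appears only in even powers; mirror symmetry x ↦ −x ⇒ only even powers of x.
Then, from the visible intercepts: the surface avoids every integer x-axis point in the box; it misses every integer gridline on the y-axis.
Finally, assembling these constraints gives the stated polynomial.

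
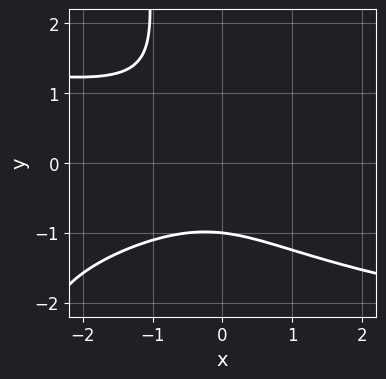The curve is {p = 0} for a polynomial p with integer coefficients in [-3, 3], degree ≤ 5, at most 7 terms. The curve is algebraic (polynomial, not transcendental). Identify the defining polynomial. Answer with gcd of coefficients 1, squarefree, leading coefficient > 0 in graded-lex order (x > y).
1. The degree is 4 — the shape is more complex than any degree-3 curve.
2. From the visible intercepts: the curve avoids every integer x-axis point in the box; one y-axis crossing is at y = -1.
3. Together with the visible shape, these determine p as stated.

2*x*y^3 + 3*x*y^2 + 3*y^3 + 2*x^2 + 3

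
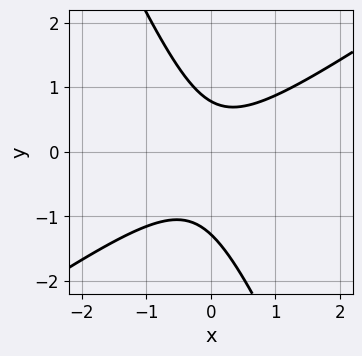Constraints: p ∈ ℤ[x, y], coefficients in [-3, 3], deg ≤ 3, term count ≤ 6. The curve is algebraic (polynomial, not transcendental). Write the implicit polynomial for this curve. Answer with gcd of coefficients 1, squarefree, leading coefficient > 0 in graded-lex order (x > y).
3*x^2 - 3*x*y - 2*y^2 - y + 2

The degree is 2 — the shape is more complex than any degree-1 curve.
Against the integer gridlines: it misses every integer gridline on the x-axis.
Together with the visible shape, these determine p as stated.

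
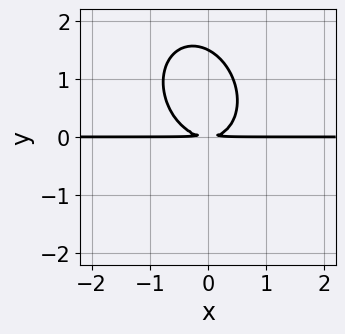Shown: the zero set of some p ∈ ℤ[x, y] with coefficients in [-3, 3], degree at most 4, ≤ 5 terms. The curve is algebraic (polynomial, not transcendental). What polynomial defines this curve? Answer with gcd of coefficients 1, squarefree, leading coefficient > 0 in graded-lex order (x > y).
3*x^2*y + x*y^2 + 2*y^3 - 3*y^2

(a) The degree is 3 — the shape is more complex than any degree-2 curve.
(b) From the visible intercepts: the visible x-axis segment lies entirely on the curve.
(c) These observations pin down the coefficients.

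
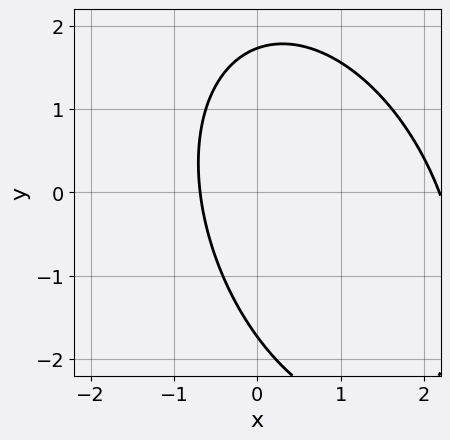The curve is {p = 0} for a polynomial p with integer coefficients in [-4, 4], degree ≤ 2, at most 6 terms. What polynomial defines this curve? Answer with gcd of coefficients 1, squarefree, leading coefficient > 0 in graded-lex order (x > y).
2*x^2 + x*y + y^2 - 3*x - 3

(a) The degree is 2 — a generic line meets the curve in up to 2 points.
(b) Solving for integer coefficients yields p as stated.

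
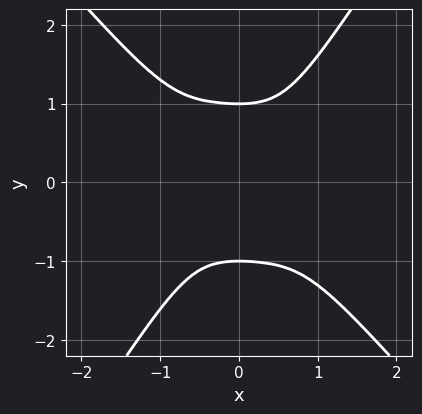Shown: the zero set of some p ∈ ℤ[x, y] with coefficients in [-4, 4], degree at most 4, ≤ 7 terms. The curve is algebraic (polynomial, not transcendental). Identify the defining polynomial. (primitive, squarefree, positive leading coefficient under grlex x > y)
1. Degree: no degree-3 curve has this shape, so deg p = 4.
2. Observable constraints: the y-axis gridline crossings are at y ∈ {-1, 1}; no x-intercept at any integer in the box.
3. Matching integer coefficients to the picture gives p.

3*x^4 + 2*x^3*y + 2*x^2*y^2 - 2*y^4 + 2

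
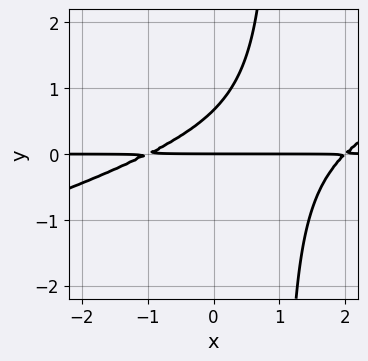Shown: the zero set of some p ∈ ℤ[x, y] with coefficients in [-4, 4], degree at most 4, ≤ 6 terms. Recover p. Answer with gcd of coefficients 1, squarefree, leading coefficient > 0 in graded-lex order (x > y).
x^2*y - 3*x*y^2 - x*y + 3*y^2 - 2*y

(a) deg p = 3. The shape is more complex than any degree-2 curve.
(b) Observable constraints: the visible x-axis segment lies entirely on the curve; it crosses the y-axis at the gridline y = 0.
(c) Together with the visible shape, these determine p as stated.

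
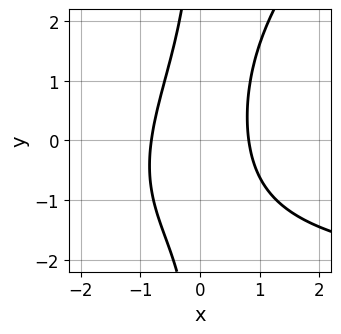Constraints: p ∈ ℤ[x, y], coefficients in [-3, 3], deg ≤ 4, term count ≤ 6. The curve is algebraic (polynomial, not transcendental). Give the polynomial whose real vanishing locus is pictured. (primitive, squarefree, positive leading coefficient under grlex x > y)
x^2*y - x*y^2 + 3*x^2 - 2

(a) deg p = 3. The shape is more complex than any degree-2 curve.
(b) Checking where it meets the axes: no y-intercept at any integer in the box.
(c) The integer polynomial consistent with all of this is the stated p.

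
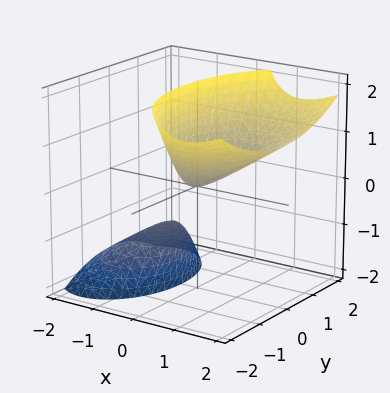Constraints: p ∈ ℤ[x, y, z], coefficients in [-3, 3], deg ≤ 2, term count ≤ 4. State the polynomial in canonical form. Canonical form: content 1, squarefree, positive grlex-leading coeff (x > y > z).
(a) There are 2 components. They look like related sheets of one shape, so recover p as a whole.
(b) deg p = 2. The shape is more complex than any degree-1 surface.
(c) Against the integer gridlines: it meets the x-axis at x = 0 (among the integer gridlines); one z-axis crossing is at z = 0; it crosses the y-axis at the gridline y = 0.
(d) Matching integer coefficients to the picture gives p.

2*x^2 - 3*x*z + y^2 - z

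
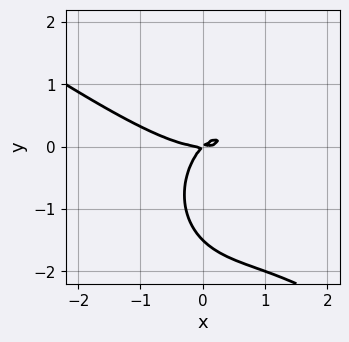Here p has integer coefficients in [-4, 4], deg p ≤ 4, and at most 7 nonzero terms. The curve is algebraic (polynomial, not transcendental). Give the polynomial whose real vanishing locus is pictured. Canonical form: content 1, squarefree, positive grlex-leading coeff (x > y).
2*x^3 + 2*x^2*y + 2*y^3 - 3*x*y + 3*y^2

1. Degree: no degree-2 curve has this shape, so deg p = 3.
2. Checking where it meets the axes: it meets the y-axis at y = 0 (among the integer gridlines); it meets the x-axis at x = 0 (among the integer gridlines).
3. Assembling these constraints gives the stated polynomial.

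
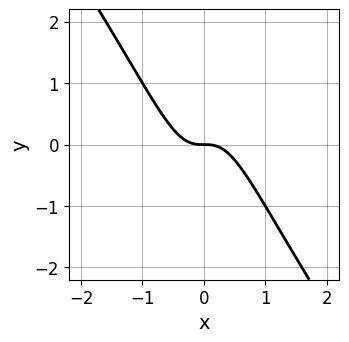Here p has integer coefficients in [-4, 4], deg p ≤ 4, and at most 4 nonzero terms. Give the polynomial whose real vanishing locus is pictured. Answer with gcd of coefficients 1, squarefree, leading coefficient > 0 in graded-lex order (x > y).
3*x^3 + 2*x^2*y + y

The degree is 3 — a generic line meets the curve in up to 3 points.
Checking where it meets the axes: it meets the y-axis at y = 0 (among the integer gridlines); it crosses the x-axis at the gridline x = 0.
Putting this together gives p.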